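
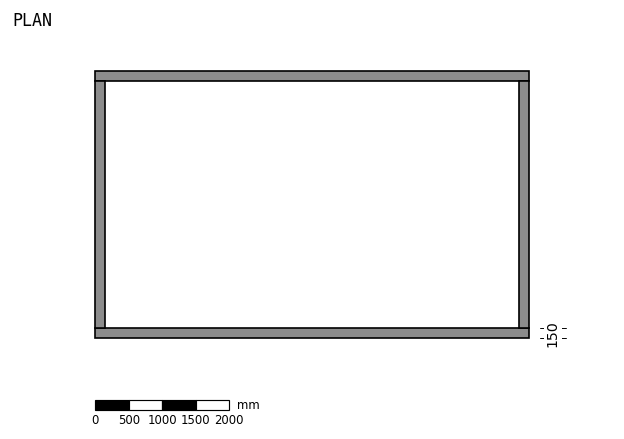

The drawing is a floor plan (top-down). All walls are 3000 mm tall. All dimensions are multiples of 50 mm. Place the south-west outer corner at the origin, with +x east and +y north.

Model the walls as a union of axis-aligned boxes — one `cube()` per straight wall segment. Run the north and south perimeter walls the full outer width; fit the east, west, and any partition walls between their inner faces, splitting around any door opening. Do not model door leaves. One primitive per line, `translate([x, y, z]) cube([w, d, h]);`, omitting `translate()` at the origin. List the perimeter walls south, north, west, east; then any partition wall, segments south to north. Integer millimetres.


cube([6500, 150, 3000]);
translate([0, 3850, 0]) cube([6500, 150, 3000]);
translate([0, 150, 0]) cube([150, 3700, 3000]);
translate([6350, 150, 0]) cube([150, 3700, 3000]);


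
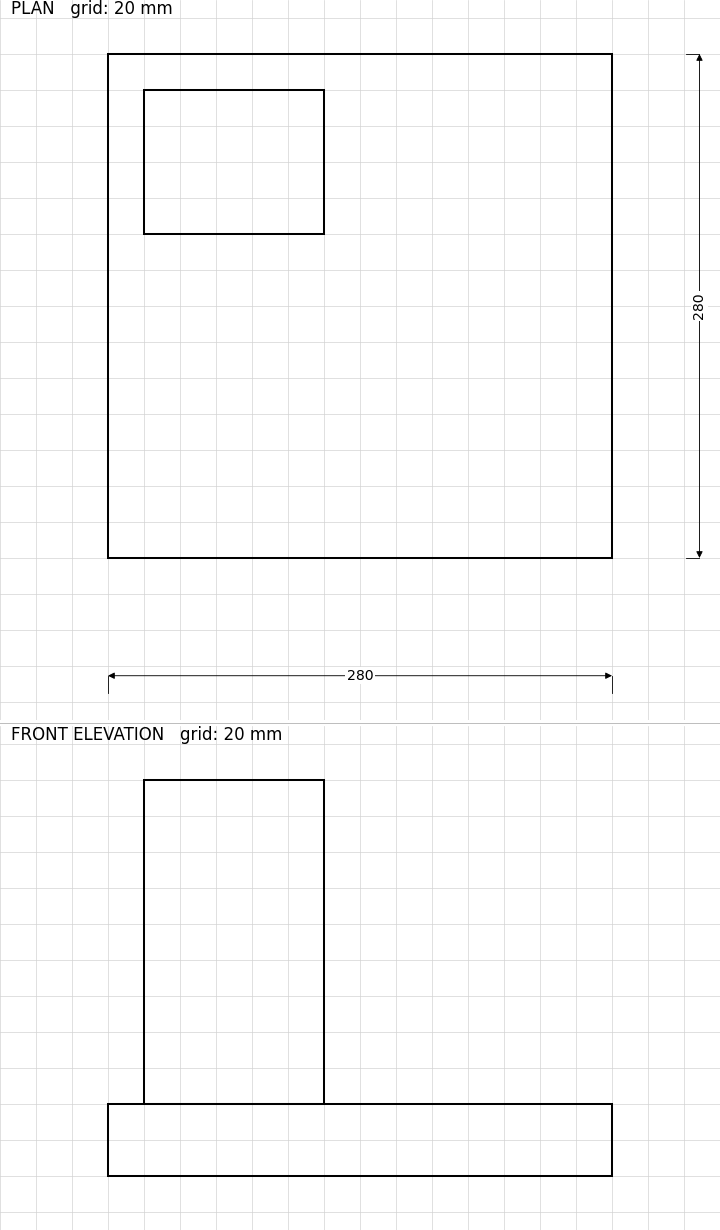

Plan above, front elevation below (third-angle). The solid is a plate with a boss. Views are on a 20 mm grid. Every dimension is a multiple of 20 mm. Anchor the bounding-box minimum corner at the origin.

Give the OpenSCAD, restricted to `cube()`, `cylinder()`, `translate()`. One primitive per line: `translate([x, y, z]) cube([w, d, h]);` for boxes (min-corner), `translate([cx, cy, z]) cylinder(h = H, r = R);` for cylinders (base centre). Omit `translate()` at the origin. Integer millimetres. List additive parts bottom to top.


cube([280, 280, 40]);
translate([20, 180, 40]) cube([100, 80, 180]);


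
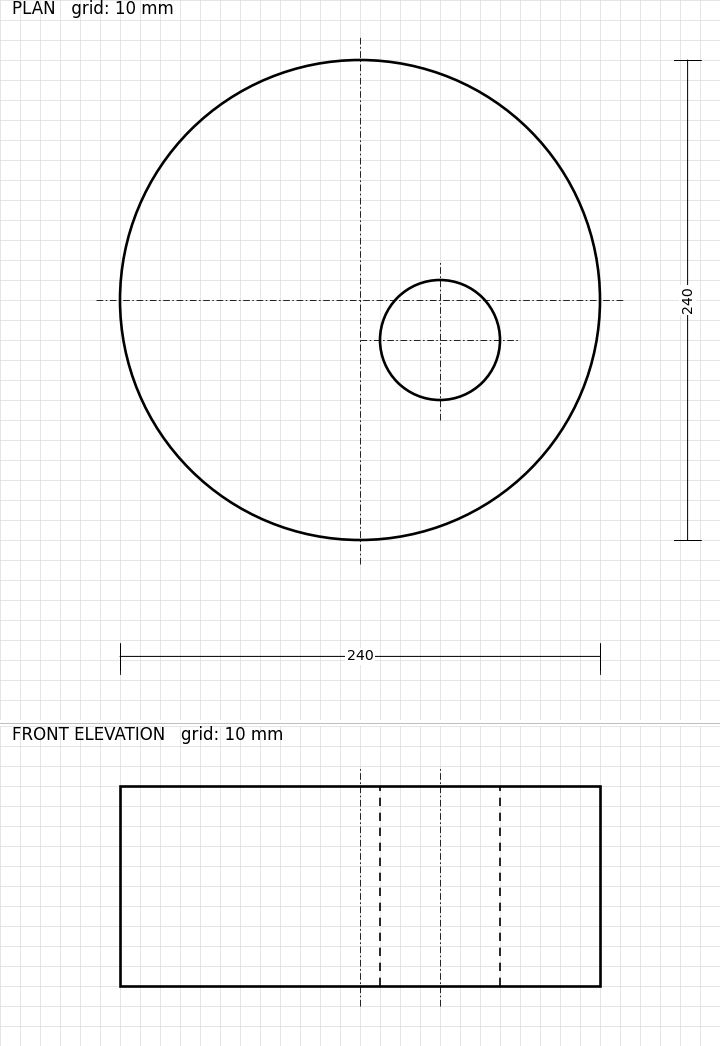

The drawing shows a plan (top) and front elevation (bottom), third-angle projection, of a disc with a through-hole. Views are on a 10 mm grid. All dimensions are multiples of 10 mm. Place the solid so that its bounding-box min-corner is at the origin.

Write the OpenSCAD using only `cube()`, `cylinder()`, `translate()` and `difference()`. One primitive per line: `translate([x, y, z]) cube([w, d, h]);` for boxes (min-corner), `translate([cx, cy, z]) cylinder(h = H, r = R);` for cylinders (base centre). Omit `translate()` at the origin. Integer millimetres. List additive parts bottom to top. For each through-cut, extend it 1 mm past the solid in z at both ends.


difference() {
  translate([120, 120, 0]) cylinder(h = 100, r = 120);
  translate([160, 100, -1]) cylinder(h = 102, r = 30);
}


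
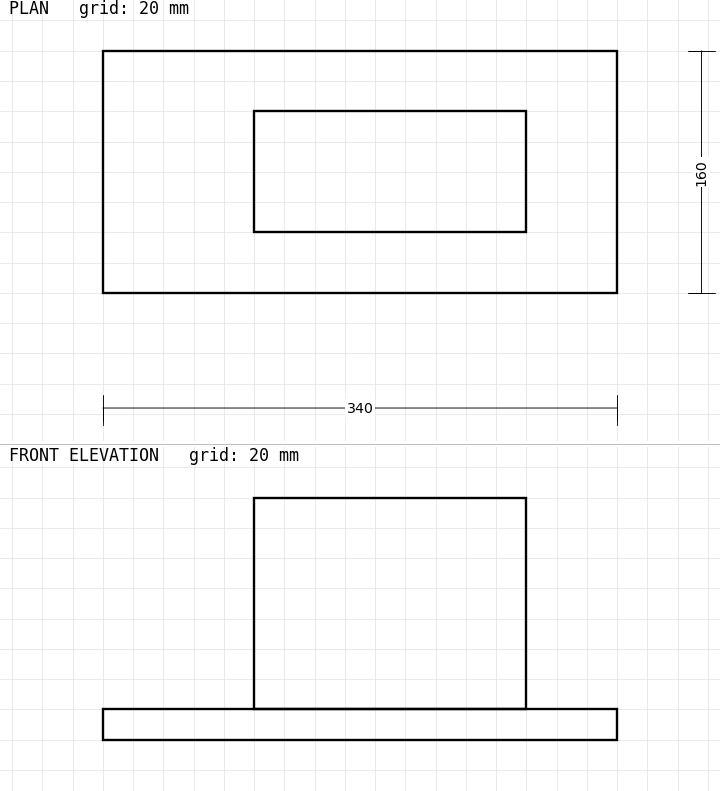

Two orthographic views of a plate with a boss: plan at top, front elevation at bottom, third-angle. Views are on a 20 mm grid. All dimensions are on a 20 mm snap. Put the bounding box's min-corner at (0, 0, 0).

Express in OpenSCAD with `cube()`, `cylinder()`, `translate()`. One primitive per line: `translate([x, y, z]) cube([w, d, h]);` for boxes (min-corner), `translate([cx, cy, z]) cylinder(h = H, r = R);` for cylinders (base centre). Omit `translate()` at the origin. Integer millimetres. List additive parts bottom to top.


cube([340, 160, 20]);
translate([100, 40, 20]) cube([180, 80, 140]);


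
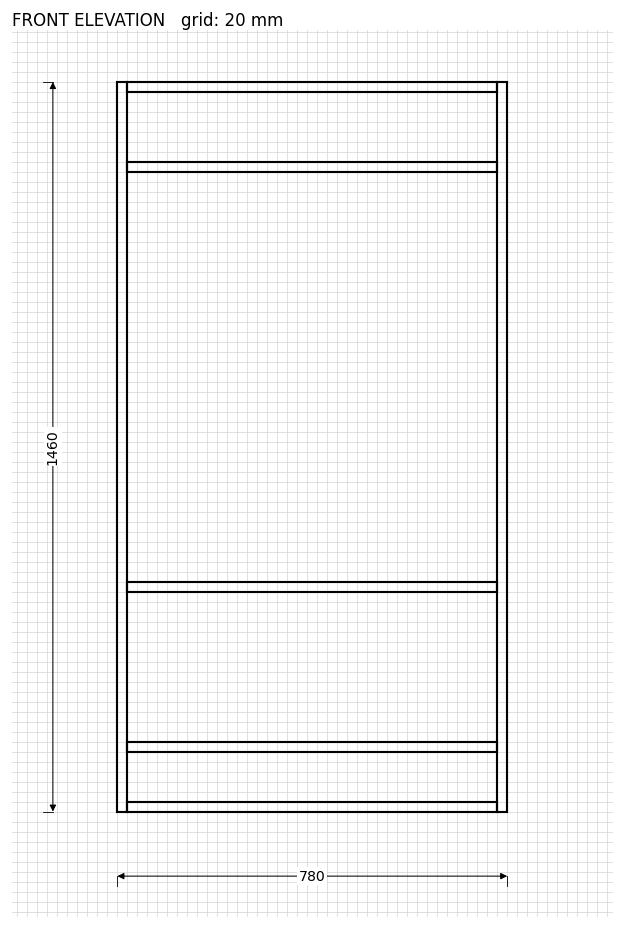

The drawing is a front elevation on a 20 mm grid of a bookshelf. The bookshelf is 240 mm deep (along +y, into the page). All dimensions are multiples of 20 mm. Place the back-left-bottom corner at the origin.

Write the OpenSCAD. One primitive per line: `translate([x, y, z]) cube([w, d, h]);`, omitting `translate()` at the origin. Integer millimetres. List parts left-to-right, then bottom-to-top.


cube([20, 240, 1460]);
translate([20, 0, 0]) cube([740, 240, 20]);
translate([20, 0, 120]) cube([740, 240, 20]);
translate([20, 0, 440]) cube([740, 240, 20]);
translate([20, 0, 1280]) cube([740, 240, 20]);
translate([20, 0, 1440]) cube([740, 240, 20]);
translate([760, 0, 0]) cube([20, 240, 1460]);


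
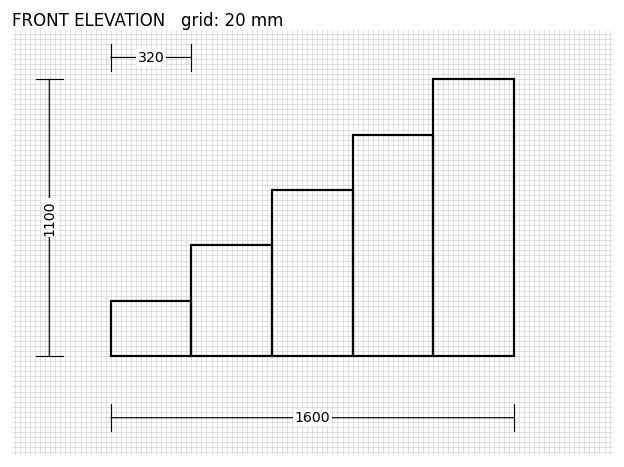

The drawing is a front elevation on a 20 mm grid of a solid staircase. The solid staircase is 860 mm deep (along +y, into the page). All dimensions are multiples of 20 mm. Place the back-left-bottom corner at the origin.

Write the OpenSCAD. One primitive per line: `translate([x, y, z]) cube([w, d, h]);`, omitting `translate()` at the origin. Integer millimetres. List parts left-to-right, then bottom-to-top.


cube([320, 860, 220]);
translate([320, 0, 0]) cube([320, 860, 440]);
translate([640, 0, 0]) cube([320, 860, 660]);
translate([960, 0, 0]) cube([320, 860, 880]);
translate([1280, 0, 0]) cube([320, 860, 1100]);


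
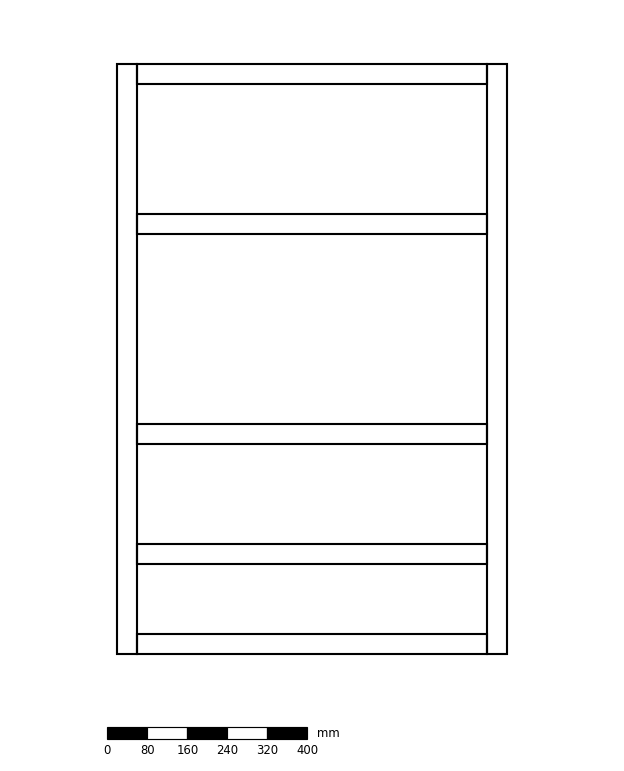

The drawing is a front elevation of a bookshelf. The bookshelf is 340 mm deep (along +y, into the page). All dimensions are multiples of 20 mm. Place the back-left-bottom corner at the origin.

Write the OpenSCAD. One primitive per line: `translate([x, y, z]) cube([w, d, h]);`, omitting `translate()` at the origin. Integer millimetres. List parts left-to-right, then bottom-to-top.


cube([40, 340, 1180]);
translate([40, 0, 0]) cube([700, 340, 40]);
translate([40, 0, 180]) cube([700, 340, 40]);
translate([40, 0, 420]) cube([700, 340, 40]);
translate([40, 0, 840]) cube([700, 340, 40]);
translate([40, 0, 1140]) cube([700, 340, 40]);
translate([740, 0, 0]) cube([40, 340, 1180]);


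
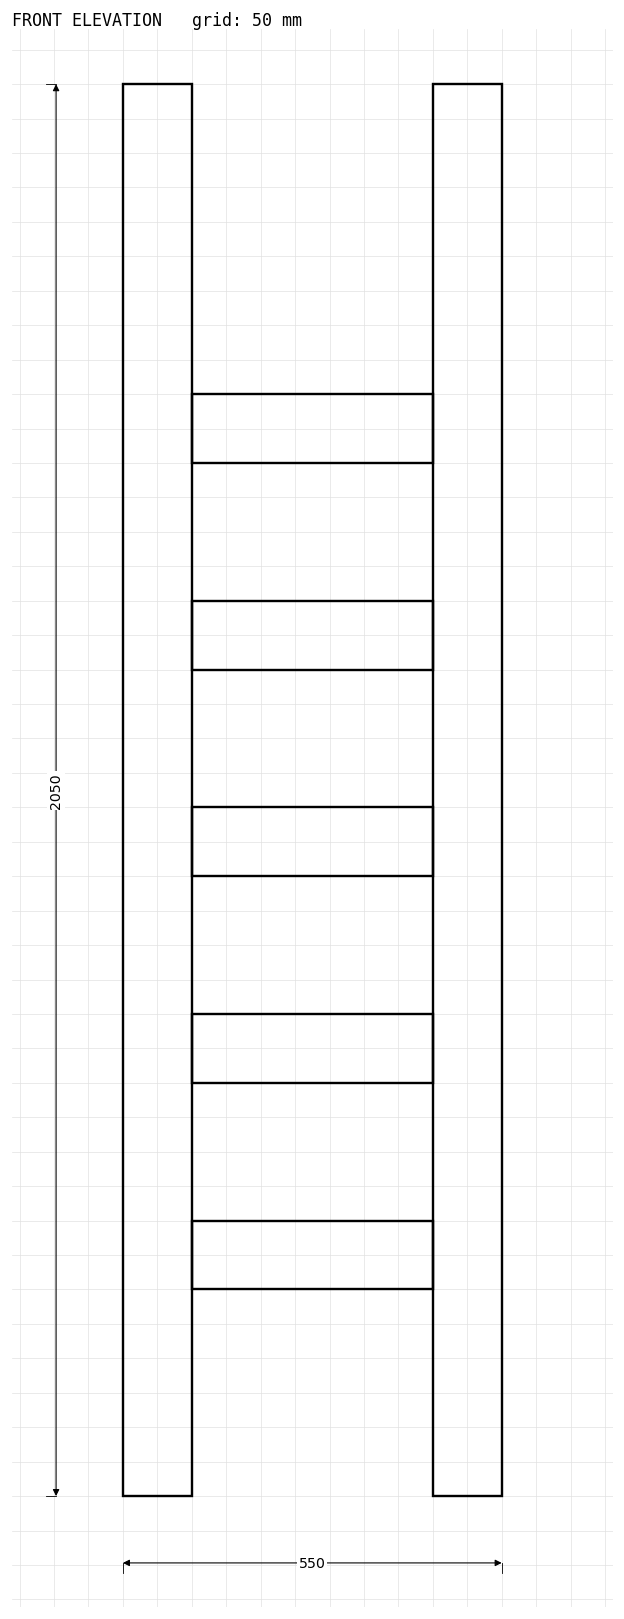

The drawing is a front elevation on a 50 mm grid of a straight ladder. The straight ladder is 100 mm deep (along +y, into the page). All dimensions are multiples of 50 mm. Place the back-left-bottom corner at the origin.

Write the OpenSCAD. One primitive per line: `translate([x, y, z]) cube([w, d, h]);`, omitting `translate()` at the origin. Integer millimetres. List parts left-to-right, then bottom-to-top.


cube([100, 100, 2050]);
translate([100, 0, 300]) cube([350, 100, 100]);
translate([100, 0, 600]) cube([350, 100, 100]);
translate([100, 0, 900]) cube([350, 100, 100]);
translate([100, 0, 1200]) cube([350, 100, 100]);
translate([100, 0, 1500]) cube([350, 100, 100]);
translate([450, 0, 0]) cube([100, 100, 2050]);


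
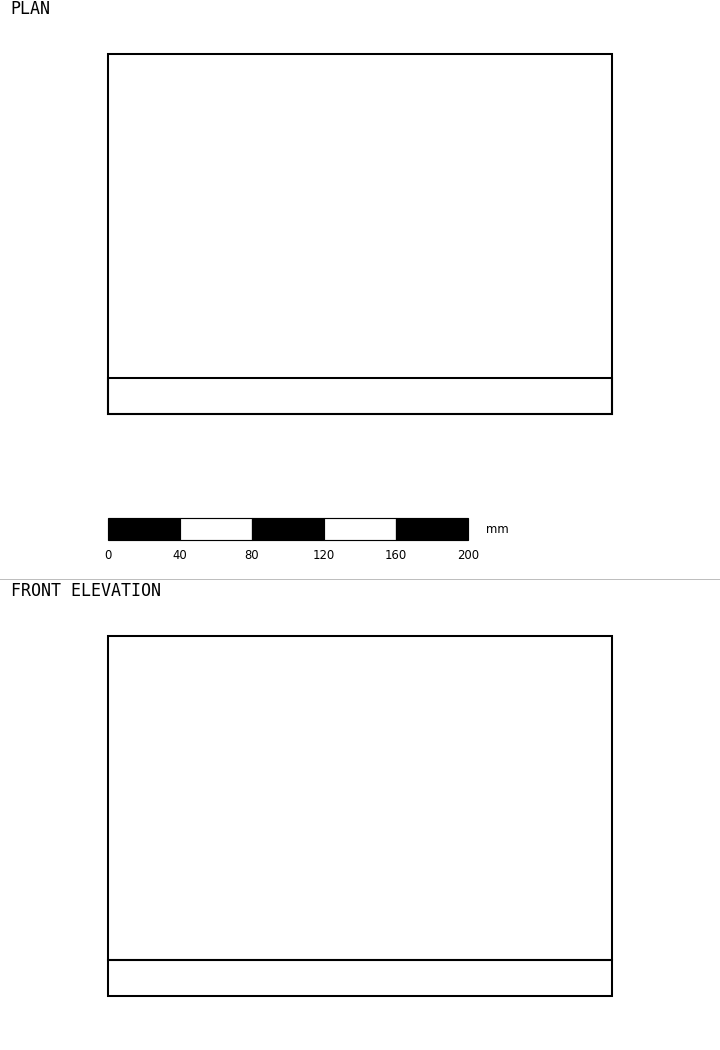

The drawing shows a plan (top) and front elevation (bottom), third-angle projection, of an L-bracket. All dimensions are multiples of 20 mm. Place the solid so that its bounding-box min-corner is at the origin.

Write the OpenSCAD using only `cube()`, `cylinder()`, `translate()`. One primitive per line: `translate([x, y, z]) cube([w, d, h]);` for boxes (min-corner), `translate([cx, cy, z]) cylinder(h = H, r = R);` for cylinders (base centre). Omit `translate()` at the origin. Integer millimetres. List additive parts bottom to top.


cube([280, 200, 20]);
translate([0, 0, 20]) cube([280, 20, 180]);


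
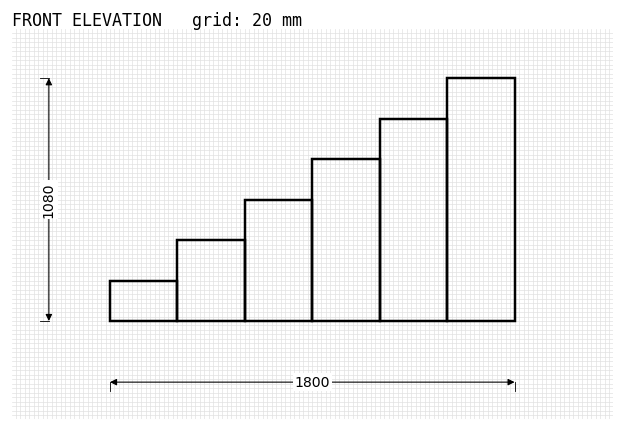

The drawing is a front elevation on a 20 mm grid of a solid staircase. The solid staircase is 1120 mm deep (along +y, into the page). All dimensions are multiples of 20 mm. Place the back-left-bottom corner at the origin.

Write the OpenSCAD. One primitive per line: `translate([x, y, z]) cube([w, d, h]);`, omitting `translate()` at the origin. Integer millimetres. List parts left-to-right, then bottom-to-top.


cube([300, 1120, 180]);
translate([300, 0, 0]) cube([300, 1120, 360]);
translate([600, 0, 0]) cube([300, 1120, 540]);
translate([900, 0, 0]) cube([300, 1120, 720]);
translate([1200, 0, 0]) cube([300, 1120, 900]);
translate([1500, 0, 0]) cube([300, 1120, 1080]);


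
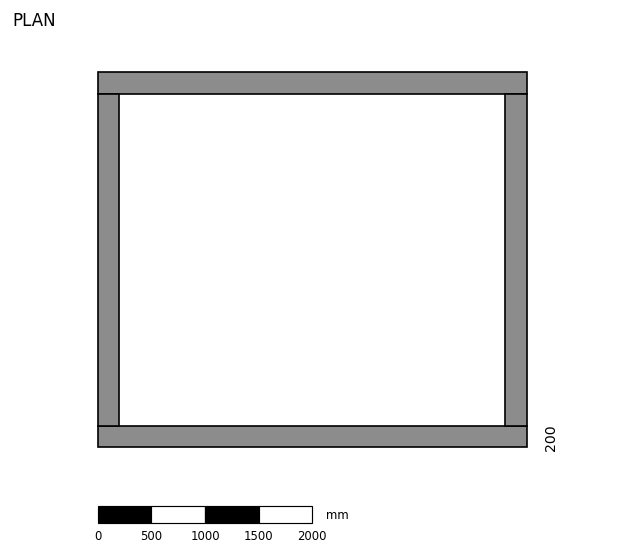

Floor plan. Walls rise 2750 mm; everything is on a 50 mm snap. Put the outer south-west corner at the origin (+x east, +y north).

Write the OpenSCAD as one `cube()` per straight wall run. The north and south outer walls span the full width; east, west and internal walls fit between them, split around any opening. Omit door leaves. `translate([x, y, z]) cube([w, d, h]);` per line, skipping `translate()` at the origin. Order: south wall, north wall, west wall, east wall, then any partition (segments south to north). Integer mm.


cube([4000, 200, 2750]);
translate([0, 3300, 0]) cube([4000, 200, 2750]);
translate([0, 200, 0]) cube([200, 3100, 2750]);
translate([3800, 200, 0]) cube([200, 3100, 2750]);


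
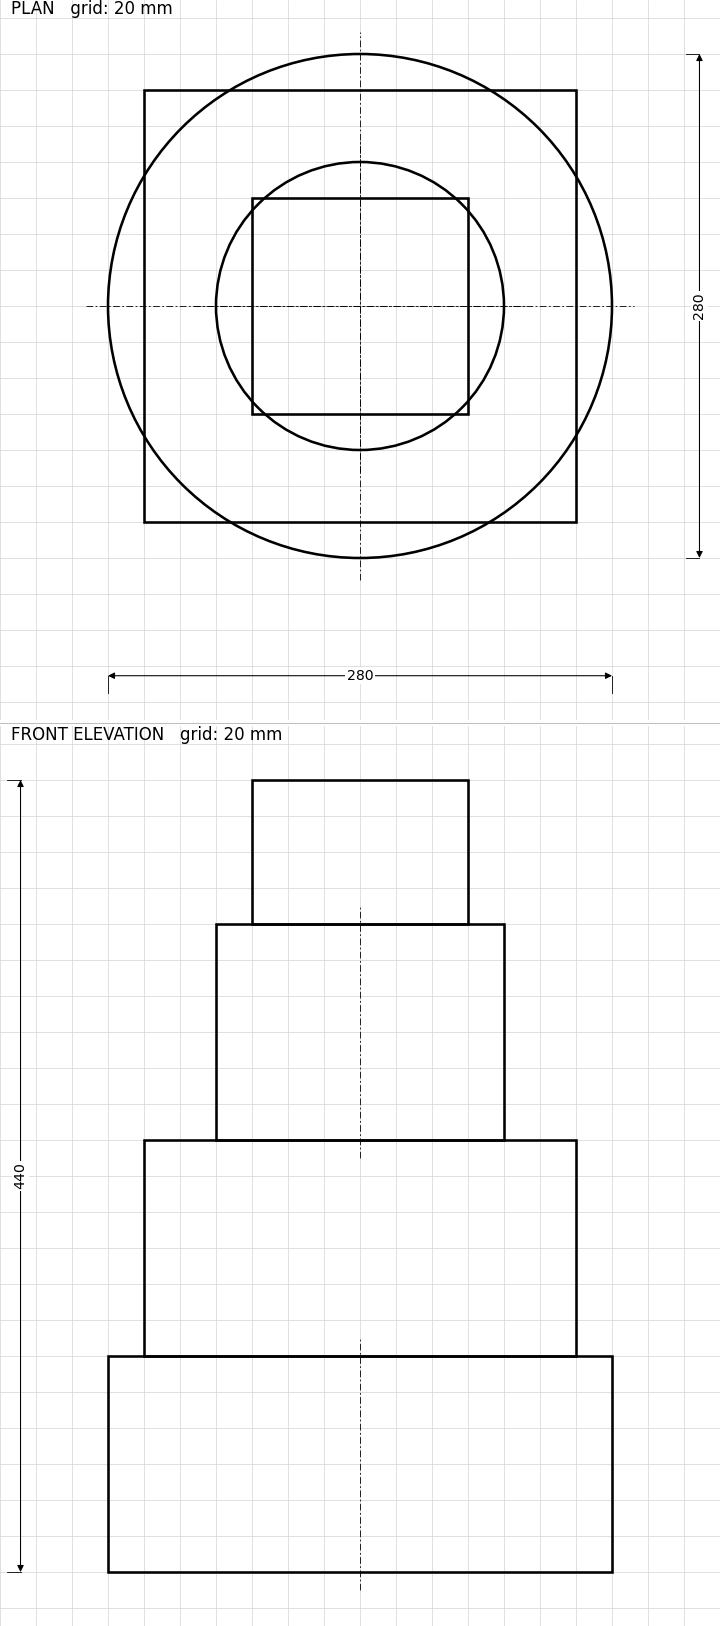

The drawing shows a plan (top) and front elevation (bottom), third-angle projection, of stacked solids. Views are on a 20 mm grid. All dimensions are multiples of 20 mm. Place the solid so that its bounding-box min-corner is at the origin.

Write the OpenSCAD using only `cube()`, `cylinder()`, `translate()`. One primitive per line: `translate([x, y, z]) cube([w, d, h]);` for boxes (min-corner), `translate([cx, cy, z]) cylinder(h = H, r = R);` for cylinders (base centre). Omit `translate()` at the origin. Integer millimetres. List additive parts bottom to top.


translate([140, 140, 0]) cylinder(h = 120, r = 140);
translate([20, 20, 120]) cube([240, 240, 120]);
translate([140, 140, 240]) cylinder(h = 120, r = 80);
translate([80, 80, 360]) cube([120, 120, 80]);


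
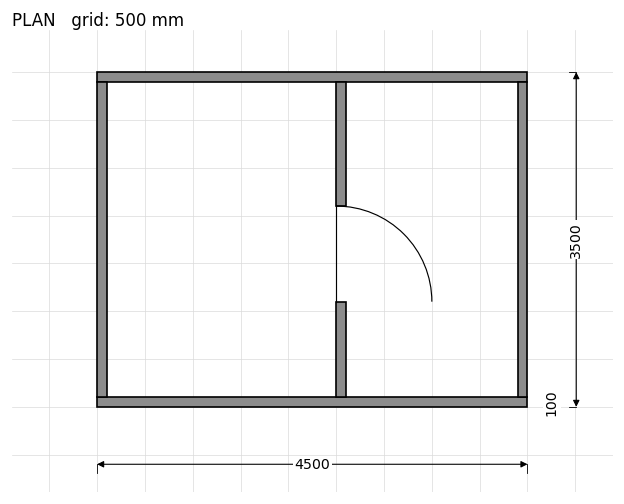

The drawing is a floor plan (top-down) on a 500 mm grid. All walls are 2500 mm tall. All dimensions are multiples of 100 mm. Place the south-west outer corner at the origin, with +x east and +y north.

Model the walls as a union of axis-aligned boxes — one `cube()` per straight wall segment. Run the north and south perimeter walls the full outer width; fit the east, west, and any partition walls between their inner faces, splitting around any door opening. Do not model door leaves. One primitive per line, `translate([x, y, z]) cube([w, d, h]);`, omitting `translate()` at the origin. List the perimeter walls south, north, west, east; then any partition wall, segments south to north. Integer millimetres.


cube([4500, 100, 2500]);
translate([0, 3400, 0]) cube([4500, 100, 2500]);
translate([0, 100, 0]) cube([100, 3300, 2500]);
translate([4400, 100, 0]) cube([100, 3300, 2500]);
translate([2500, 100, 0]) cube([100, 1000, 2500]);
translate([2500, 2100, 0]) cube([100, 1300, 2500]);


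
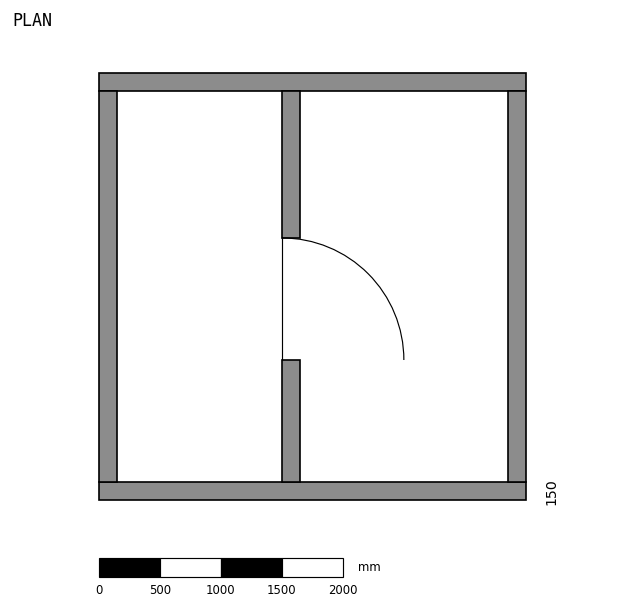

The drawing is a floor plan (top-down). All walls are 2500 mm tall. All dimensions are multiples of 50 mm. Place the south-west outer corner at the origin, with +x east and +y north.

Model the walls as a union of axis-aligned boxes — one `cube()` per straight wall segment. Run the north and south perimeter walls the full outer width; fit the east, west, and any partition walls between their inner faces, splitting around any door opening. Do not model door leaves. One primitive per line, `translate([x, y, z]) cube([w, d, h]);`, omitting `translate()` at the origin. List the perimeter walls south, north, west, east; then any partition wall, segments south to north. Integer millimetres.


cube([3500, 150, 2500]);
translate([0, 3350, 0]) cube([3500, 150, 2500]);
translate([0, 150, 0]) cube([150, 3200, 2500]);
translate([3350, 150, 0]) cube([150, 3200, 2500]);
translate([1500, 150, 0]) cube([150, 1000, 2500]);
translate([1500, 2150, 0]) cube([150, 1200, 2500]);


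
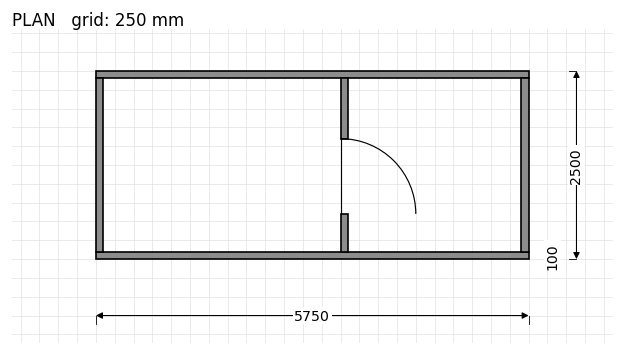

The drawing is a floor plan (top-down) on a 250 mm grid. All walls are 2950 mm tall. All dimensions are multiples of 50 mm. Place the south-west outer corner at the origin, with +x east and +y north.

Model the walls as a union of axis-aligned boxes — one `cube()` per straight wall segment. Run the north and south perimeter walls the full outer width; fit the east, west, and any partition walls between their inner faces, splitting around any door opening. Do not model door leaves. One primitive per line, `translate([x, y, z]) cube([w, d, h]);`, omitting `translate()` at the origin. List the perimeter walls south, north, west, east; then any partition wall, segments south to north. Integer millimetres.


cube([5750, 100, 2950]);
translate([0, 2400, 0]) cube([5750, 100, 2950]);
translate([0, 100, 0]) cube([100, 2300, 2950]);
translate([5650, 100, 0]) cube([100, 2300, 2950]);
translate([3250, 100, 0]) cube([100, 500, 2950]);
translate([3250, 1600, 0]) cube([100, 800, 2950]);


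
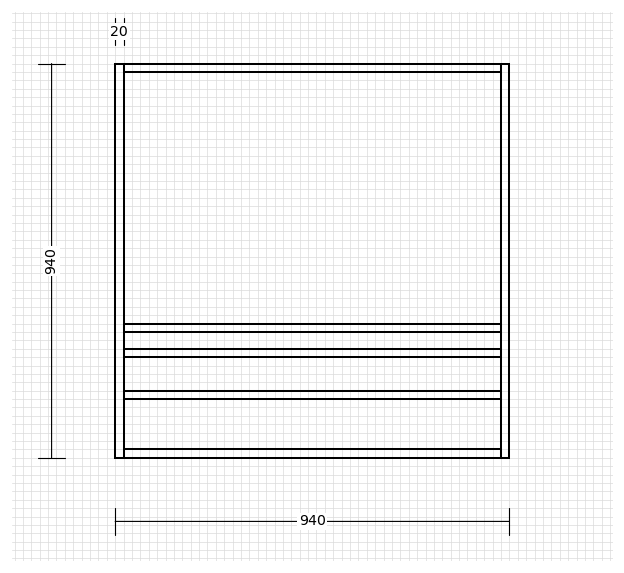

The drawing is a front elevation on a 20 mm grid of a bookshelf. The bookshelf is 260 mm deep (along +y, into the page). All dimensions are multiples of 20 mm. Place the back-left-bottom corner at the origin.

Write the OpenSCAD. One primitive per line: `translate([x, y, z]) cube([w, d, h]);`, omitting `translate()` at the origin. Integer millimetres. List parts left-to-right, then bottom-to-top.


cube([20, 260, 940]);
translate([20, 0, 0]) cube([900, 260, 20]);
translate([20, 0, 140]) cube([900, 260, 20]);
translate([20, 0, 240]) cube([900, 260, 20]);
translate([20, 0, 300]) cube([900, 260, 20]);
translate([20, 0, 920]) cube([900, 260, 20]);
translate([920, 0, 0]) cube([20, 260, 940]);


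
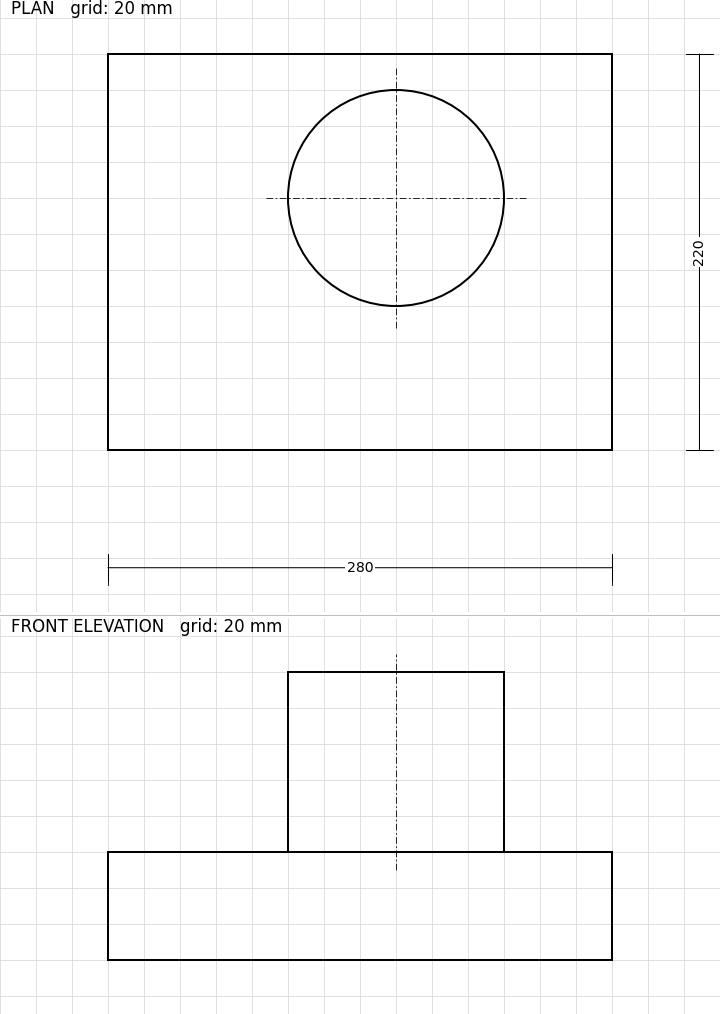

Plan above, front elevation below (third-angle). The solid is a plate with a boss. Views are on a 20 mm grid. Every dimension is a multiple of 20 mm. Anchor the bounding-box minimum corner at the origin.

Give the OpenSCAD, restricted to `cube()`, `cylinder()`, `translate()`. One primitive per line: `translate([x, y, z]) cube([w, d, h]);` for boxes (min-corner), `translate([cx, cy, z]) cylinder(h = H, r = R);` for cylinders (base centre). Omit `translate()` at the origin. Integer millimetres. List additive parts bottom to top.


cube([280, 220, 60]);
translate([160, 140, 60]) cylinder(h = 100, r = 60);


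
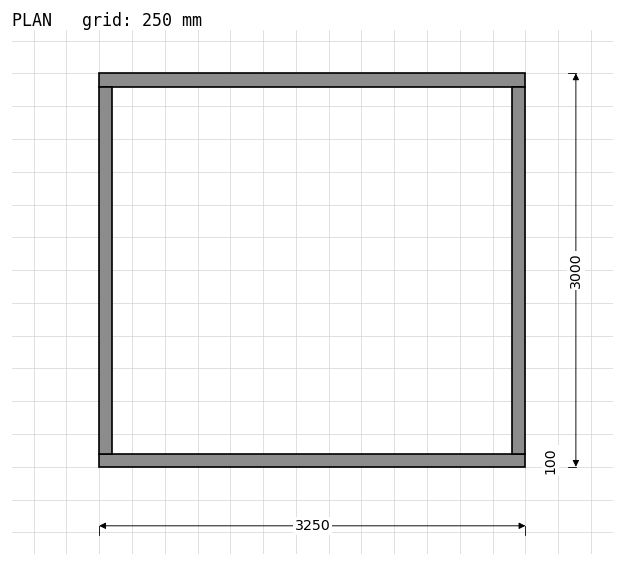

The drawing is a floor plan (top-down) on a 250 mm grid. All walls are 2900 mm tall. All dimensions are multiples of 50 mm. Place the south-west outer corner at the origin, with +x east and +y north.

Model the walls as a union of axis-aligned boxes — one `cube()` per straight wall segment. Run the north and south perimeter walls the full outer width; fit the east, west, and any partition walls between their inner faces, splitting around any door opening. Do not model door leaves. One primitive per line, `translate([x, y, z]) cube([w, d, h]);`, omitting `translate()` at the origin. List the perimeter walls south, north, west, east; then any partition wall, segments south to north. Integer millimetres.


cube([3250, 100, 2900]);
translate([0, 2900, 0]) cube([3250, 100, 2900]);
translate([0, 100, 0]) cube([100, 2800, 2900]);
translate([3150, 100, 0]) cube([100, 2800, 2900]);


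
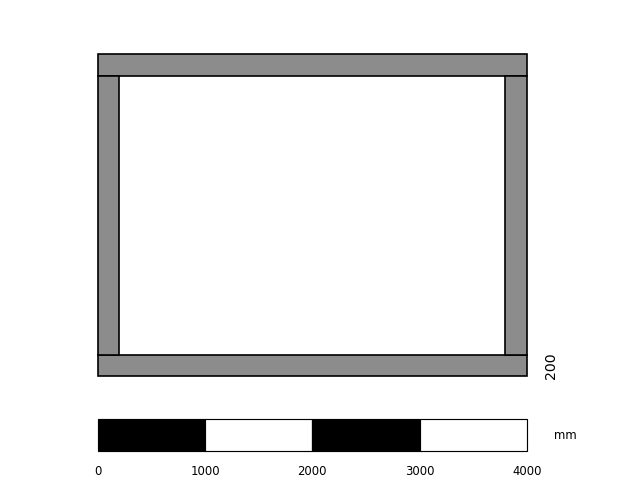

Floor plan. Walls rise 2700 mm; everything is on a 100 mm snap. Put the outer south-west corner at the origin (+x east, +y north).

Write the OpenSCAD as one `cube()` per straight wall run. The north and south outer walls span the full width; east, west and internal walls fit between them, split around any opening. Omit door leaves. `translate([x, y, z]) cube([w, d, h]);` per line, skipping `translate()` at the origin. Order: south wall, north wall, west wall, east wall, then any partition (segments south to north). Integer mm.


cube([4000, 200, 2700]);
translate([0, 2800, 0]) cube([4000, 200, 2700]);
translate([0, 200, 0]) cube([200, 2600, 2700]);
translate([3800, 200, 0]) cube([200, 2600, 2700]);


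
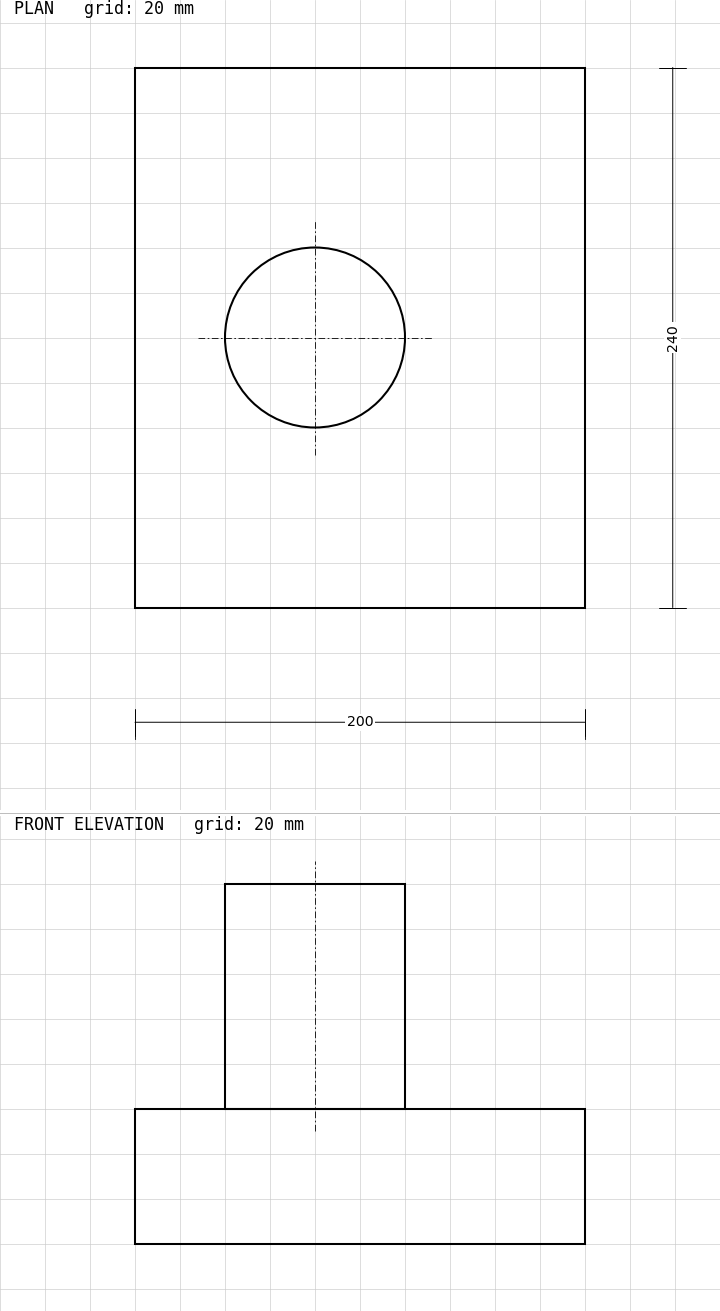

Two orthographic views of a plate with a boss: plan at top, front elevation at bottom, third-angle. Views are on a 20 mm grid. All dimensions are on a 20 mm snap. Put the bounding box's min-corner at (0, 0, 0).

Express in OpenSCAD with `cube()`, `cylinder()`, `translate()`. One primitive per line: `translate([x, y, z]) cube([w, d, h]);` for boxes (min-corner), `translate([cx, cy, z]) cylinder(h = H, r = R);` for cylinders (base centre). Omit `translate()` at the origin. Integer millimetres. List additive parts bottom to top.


cube([200, 240, 60]);
translate([80, 120, 60]) cylinder(h = 100, r = 40);


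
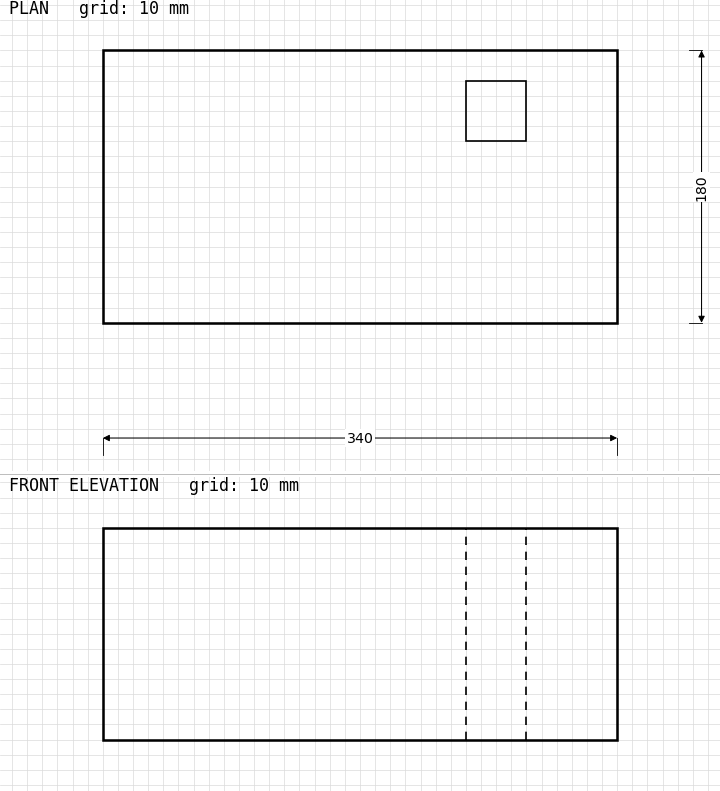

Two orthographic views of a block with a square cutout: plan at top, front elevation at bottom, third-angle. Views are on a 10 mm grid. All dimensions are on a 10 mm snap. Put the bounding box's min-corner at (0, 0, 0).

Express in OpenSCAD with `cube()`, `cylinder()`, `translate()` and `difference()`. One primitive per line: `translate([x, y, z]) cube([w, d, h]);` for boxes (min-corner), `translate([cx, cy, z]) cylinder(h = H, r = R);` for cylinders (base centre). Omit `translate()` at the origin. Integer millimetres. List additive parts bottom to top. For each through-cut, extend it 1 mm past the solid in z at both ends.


difference() {
  cube([340, 180, 140]);
  translate([240, 120, -1]) cube([40, 40, 142]);
}


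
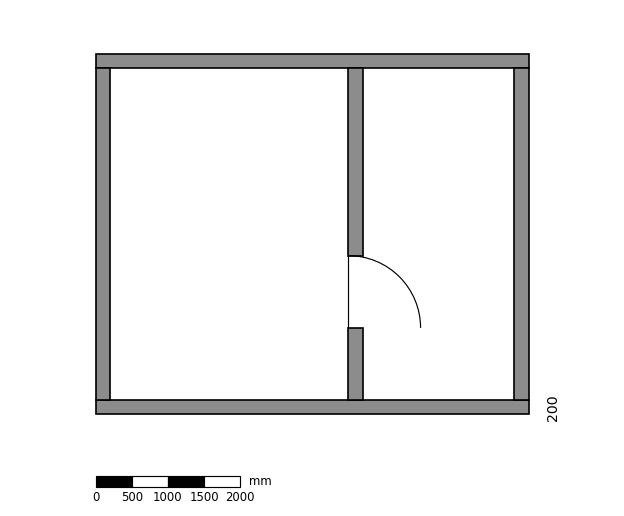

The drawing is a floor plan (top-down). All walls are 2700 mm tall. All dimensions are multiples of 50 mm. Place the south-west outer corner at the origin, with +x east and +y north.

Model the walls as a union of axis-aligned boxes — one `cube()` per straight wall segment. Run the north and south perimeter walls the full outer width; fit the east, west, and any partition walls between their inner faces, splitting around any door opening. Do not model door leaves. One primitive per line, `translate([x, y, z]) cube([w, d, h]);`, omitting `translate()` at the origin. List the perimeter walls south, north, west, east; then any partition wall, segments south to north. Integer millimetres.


cube([6000, 200, 2700]);
translate([0, 4800, 0]) cube([6000, 200, 2700]);
translate([0, 200, 0]) cube([200, 4600, 2700]);
translate([5800, 200, 0]) cube([200, 4600, 2700]);
translate([3500, 200, 0]) cube([200, 1000, 2700]);
translate([3500, 2200, 0]) cube([200, 2600, 2700]);


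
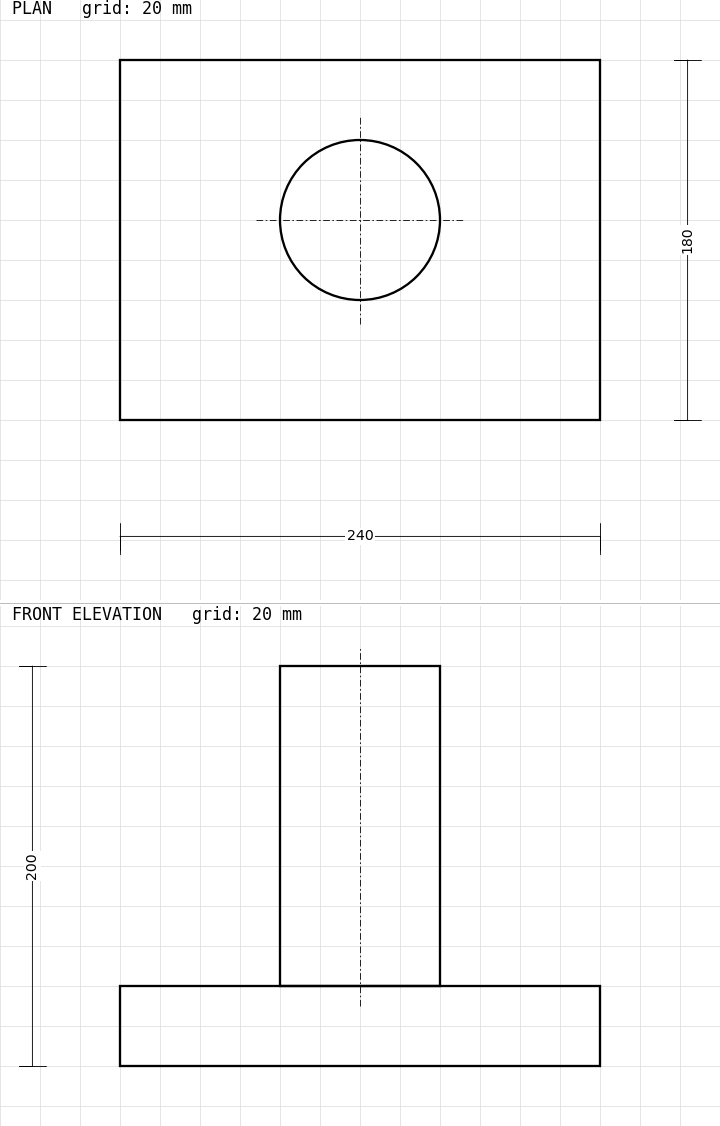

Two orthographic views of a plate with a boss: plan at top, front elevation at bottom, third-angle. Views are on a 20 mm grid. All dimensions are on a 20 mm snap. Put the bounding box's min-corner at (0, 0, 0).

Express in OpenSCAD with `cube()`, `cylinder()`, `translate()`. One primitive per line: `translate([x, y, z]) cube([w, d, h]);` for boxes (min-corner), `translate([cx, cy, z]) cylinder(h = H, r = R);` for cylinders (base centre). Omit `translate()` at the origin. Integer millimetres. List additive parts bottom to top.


cube([240, 180, 40]);
translate([120, 100, 40]) cylinder(h = 160, r = 40);


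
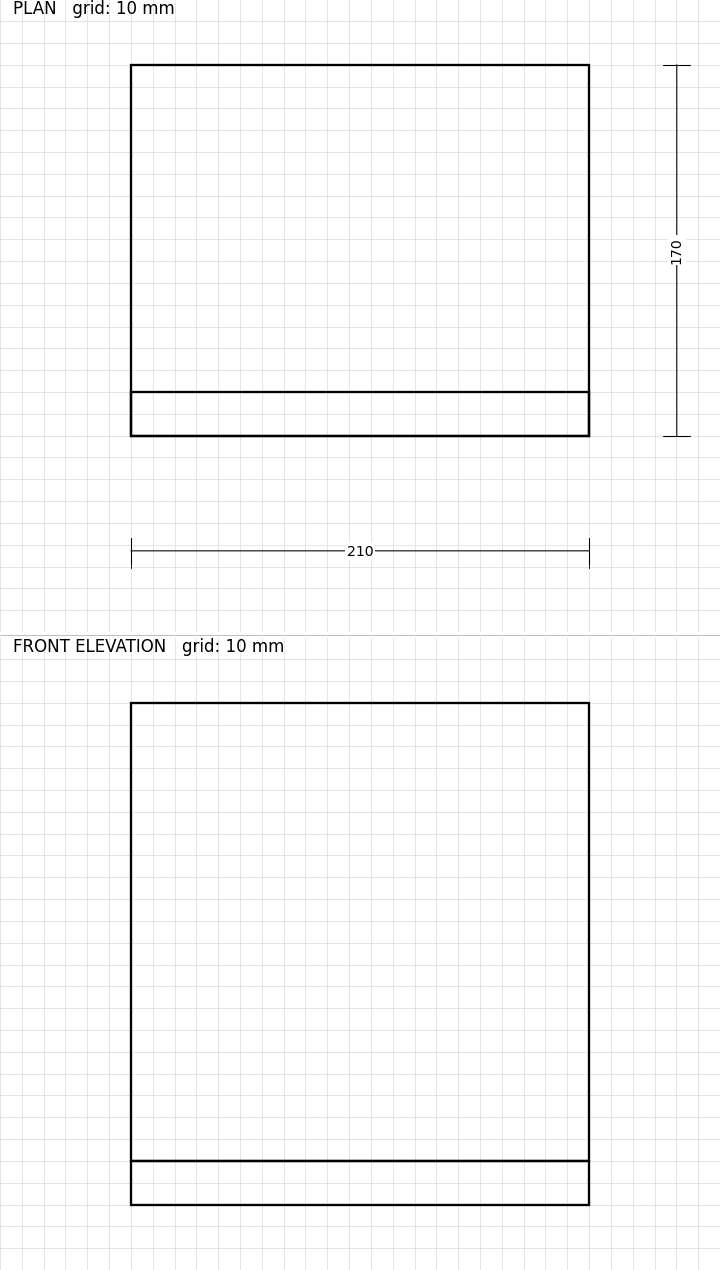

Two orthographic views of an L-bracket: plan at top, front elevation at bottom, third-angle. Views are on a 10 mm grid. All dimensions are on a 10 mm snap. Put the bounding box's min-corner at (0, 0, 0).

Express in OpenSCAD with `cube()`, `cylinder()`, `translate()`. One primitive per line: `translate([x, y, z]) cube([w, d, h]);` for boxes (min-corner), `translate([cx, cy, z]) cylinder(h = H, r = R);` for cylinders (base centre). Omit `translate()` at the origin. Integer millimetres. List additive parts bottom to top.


cube([210, 170, 20]);
translate([0, 0, 20]) cube([210, 20, 210]);


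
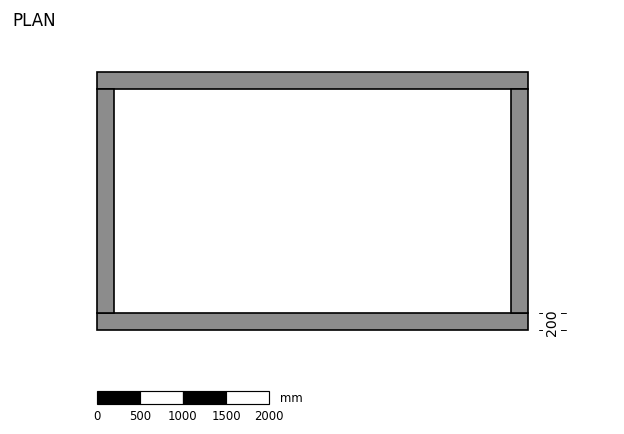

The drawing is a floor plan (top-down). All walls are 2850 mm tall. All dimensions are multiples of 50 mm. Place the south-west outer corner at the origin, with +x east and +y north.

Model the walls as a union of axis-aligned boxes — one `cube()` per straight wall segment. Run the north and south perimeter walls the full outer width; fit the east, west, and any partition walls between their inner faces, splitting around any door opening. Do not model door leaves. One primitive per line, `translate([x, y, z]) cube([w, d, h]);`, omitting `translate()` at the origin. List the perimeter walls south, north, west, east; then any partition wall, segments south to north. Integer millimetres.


cube([5000, 200, 2850]);
translate([0, 2800, 0]) cube([5000, 200, 2850]);
translate([0, 200, 0]) cube([200, 2600, 2850]);
translate([4800, 200, 0]) cube([200, 2600, 2850]);


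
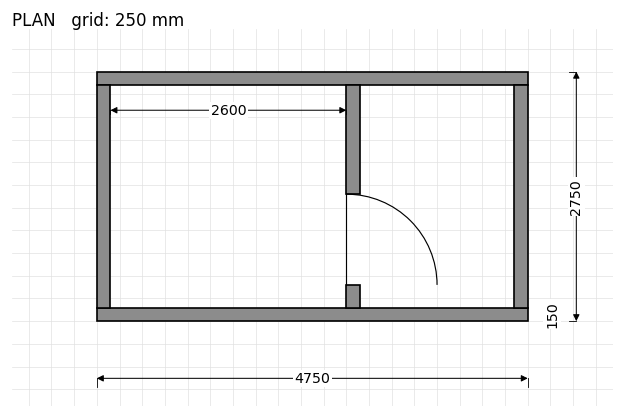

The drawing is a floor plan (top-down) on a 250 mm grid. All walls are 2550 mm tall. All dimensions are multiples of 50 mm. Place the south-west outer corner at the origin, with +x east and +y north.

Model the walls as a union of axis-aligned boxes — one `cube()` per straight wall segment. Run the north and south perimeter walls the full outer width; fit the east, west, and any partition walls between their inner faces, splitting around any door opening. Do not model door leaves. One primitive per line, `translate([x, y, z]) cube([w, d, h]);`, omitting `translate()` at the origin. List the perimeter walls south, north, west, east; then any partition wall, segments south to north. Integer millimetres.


cube([4750, 150, 2550]);
translate([0, 2600, 0]) cube([4750, 150, 2550]);
translate([0, 150, 0]) cube([150, 2450, 2550]);
translate([4600, 150, 0]) cube([150, 2450, 2550]);
translate([2750, 150, 0]) cube([150, 250, 2550]);
translate([2750, 1400, 0]) cube([150, 1200, 2550]);


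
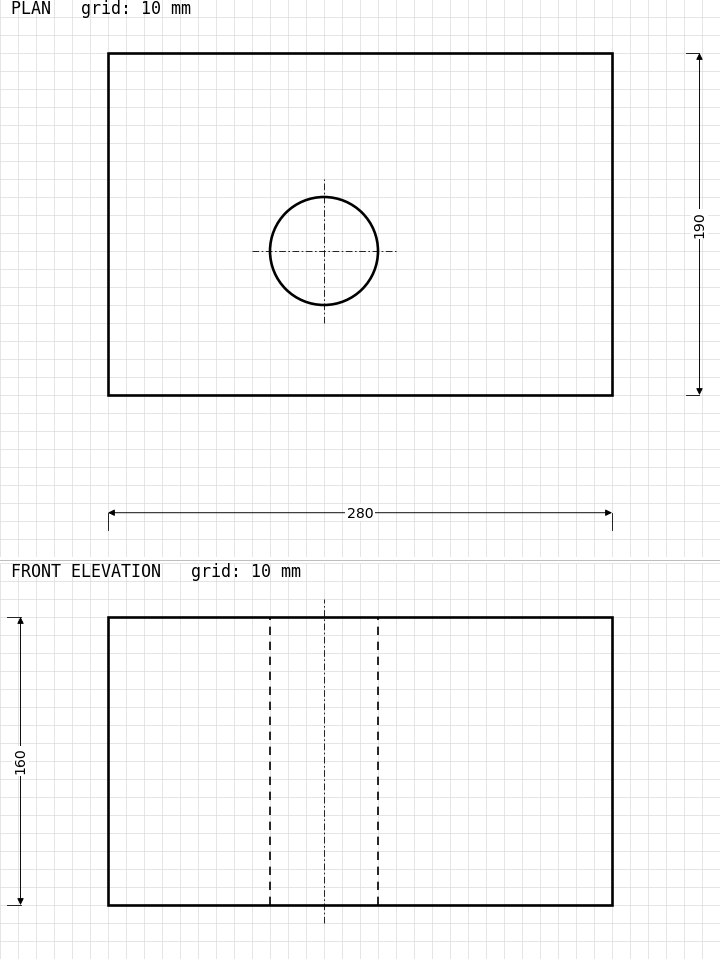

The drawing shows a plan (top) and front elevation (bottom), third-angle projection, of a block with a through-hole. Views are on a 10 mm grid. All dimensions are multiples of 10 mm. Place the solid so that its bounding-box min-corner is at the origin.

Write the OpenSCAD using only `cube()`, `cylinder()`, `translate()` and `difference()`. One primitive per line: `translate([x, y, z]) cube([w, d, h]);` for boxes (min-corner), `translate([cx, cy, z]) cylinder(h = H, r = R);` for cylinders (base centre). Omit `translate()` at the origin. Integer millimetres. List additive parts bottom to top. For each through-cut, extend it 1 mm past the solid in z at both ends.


difference() {
  cube([280, 190, 160]);
  translate([120, 80, -1]) cylinder(h = 162, r = 30);
}


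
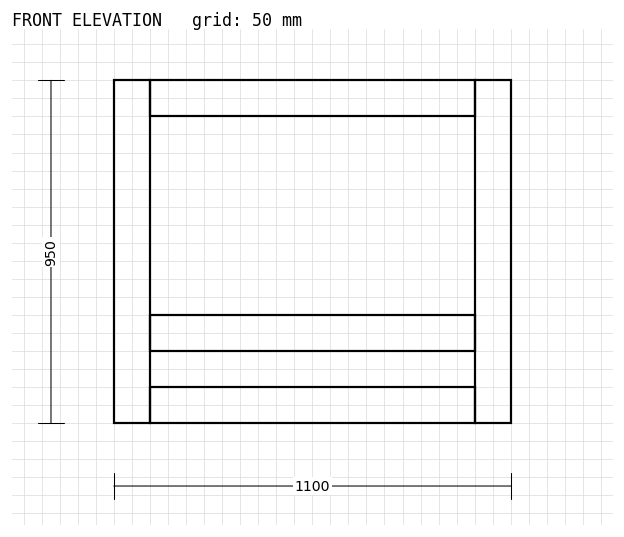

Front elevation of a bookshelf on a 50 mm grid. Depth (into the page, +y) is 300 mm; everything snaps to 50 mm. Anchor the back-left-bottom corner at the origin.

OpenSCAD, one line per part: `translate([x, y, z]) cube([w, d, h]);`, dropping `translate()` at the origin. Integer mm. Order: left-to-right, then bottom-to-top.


cube([100, 300, 950]);
translate([100, 0, 0]) cube([900, 300, 100]);
translate([100, 0, 200]) cube([900, 300, 100]);
translate([100, 0, 850]) cube([900, 300, 100]);
translate([1000, 0, 0]) cube([100, 300, 950]);


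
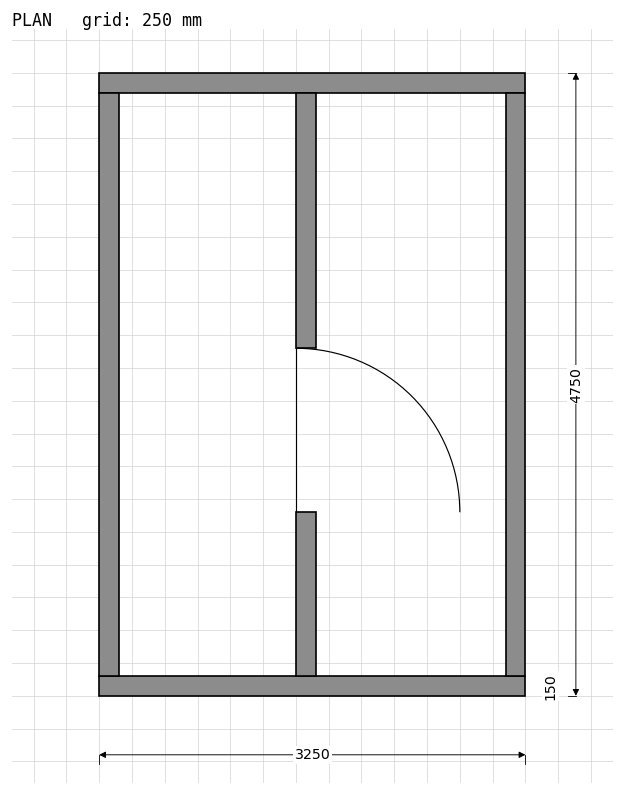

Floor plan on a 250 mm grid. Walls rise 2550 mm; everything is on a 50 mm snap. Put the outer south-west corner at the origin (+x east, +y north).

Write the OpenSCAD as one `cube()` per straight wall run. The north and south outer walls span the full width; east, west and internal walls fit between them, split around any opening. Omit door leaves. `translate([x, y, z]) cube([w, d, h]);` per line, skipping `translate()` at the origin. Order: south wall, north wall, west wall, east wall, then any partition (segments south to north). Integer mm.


cube([3250, 150, 2550]);
translate([0, 4600, 0]) cube([3250, 150, 2550]);
translate([0, 150, 0]) cube([150, 4450, 2550]);
translate([3100, 150, 0]) cube([150, 4450, 2550]);
translate([1500, 150, 0]) cube([150, 1250, 2550]);
translate([1500, 2650, 0]) cube([150, 1950, 2550]);


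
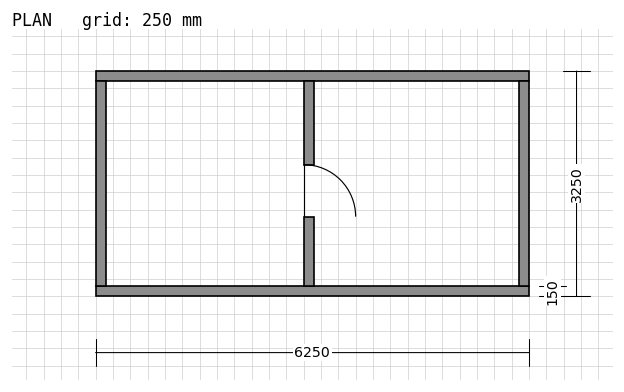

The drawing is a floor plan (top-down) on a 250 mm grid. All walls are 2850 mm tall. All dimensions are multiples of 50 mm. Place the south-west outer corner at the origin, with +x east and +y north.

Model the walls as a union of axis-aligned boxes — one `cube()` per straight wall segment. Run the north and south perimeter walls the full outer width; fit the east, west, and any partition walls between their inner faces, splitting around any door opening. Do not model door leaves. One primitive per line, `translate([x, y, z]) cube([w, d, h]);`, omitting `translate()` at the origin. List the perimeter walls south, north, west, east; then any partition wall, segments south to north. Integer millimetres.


cube([6250, 150, 2850]);
translate([0, 3100, 0]) cube([6250, 150, 2850]);
translate([0, 150, 0]) cube([150, 2950, 2850]);
translate([6100, 150, 0]) cube([150, 2950, 2850]);
translate([3000, 150, 0]) cube([150, 1000, 2850]);
translate([3000, 1900, 0]) cube([150, 1200, 2850]);


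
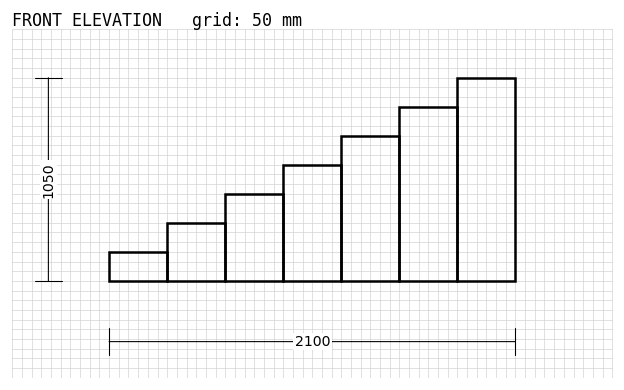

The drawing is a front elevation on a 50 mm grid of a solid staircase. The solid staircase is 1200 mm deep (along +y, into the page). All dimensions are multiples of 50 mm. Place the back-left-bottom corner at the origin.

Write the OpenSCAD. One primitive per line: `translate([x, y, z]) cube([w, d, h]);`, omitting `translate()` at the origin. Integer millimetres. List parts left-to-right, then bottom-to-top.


cube([300, 1200, 150]);
translate([300, 0, 0]) cube([300, 1200, 300]);
translate([600, 0, 0]) cube([300, 1200, 450]);
translate([900, 0, 0]) cube([300, 1200, 600]);
translate([1200, 0, 0]) cube([300, 1200, 750]);
translate([1500, 0, 0]) cube([300, 1200, 900]);
translate([1800, 0, 0]) cube([300, 1200, 1050]);


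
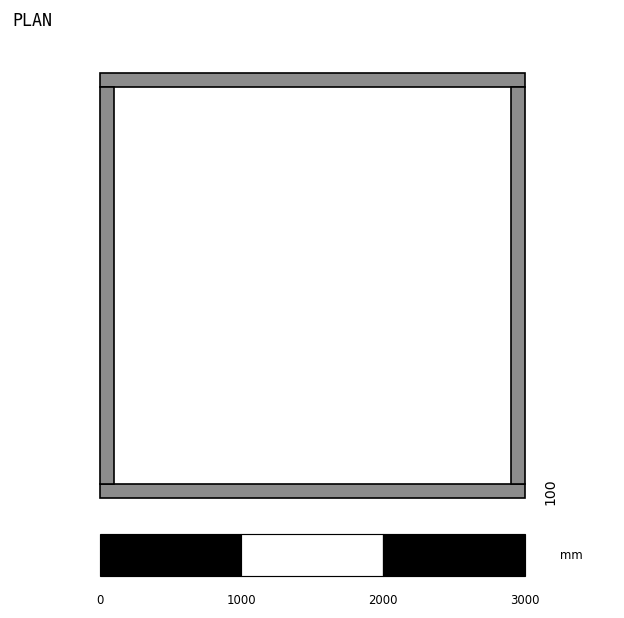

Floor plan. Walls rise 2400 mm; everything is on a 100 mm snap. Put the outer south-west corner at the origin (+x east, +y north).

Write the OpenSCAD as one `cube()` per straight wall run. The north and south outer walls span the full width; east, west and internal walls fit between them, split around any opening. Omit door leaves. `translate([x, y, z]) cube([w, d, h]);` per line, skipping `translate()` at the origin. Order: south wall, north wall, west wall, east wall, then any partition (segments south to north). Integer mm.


cube([3000, 100, 2400]);
translate([0, 2900, 0]) cube([3000, 100, 2400]);
translate([0, 100, 0]) cube([100, 2800, 2400]);
translate([2900, 100, 0]) cube([100, 2800, 2400]);


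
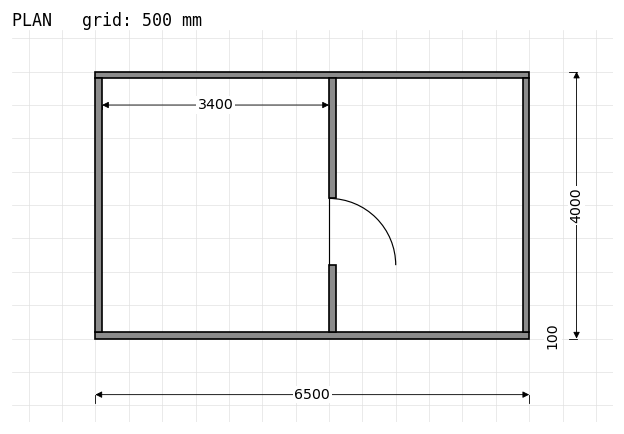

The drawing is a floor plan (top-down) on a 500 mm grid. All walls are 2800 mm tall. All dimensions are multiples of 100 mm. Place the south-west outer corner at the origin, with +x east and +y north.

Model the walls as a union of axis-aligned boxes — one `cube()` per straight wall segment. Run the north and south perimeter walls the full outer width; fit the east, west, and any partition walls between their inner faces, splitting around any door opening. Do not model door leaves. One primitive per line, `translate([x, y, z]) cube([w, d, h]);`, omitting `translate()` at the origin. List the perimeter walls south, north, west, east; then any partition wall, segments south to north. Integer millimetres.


cube([6500, 100, 2800]);
translate([0, 3900, 0]) cube([6500, 100, 2800]);
translate([0, 100, 0]) cube([100, 3800, 2800]);
translate([6400, 100, 0]) cube([100, 3800, 2800]);
translate([3500, 100, 0]) cube([100, 1000, 2800]);
translate([3500, 2100, 0]) cube([100, 1800, 2800]);


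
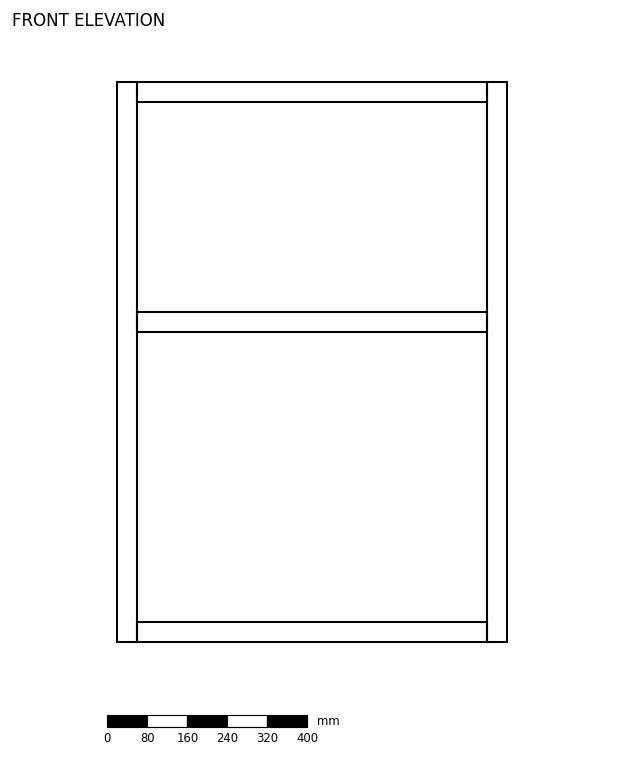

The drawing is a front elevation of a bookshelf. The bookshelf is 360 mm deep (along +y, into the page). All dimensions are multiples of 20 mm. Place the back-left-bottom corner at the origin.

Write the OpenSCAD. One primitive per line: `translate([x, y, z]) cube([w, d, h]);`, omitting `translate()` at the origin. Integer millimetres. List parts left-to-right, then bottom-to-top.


cube([40, 360, 1120]);
translate([40, 0, 0]) cube([700, 360, 40]);
translate([40, 0, 620]) cube([700, 360, 40]);
translate([40, 0, 1080]) cube([700, 360, 40]);
translate([740, 0, 0]) cube([40, 360, 1120]);


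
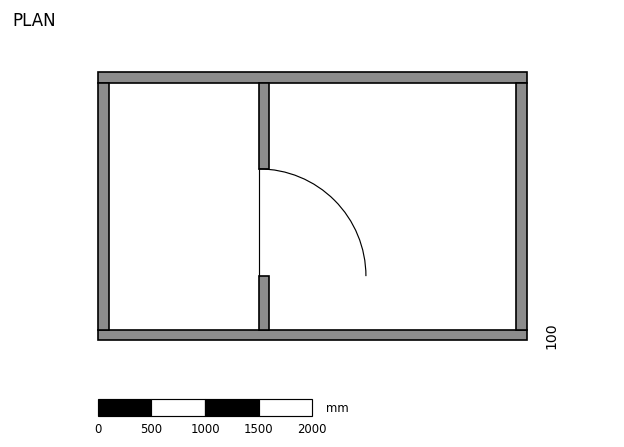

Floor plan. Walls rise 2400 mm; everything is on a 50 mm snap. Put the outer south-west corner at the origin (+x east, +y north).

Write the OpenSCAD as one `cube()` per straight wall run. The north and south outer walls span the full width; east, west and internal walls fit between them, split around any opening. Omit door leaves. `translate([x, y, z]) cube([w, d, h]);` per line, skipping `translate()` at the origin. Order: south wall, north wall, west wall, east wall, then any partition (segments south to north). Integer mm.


cube([4000, 100, 2400]);
translate([0, 2400, 0]) cube([4000, 100, 2400]);
translate([0, 100, 0]) cube([100, 2300, 2400]);
translate([3900, 100, 0]) cube([100, 2300, 2400]);
translate([1500, 100, 0]) cube([100, 500, 2400]);
translate([1500, 1600, 0]) cube([100, 800, 2400]);


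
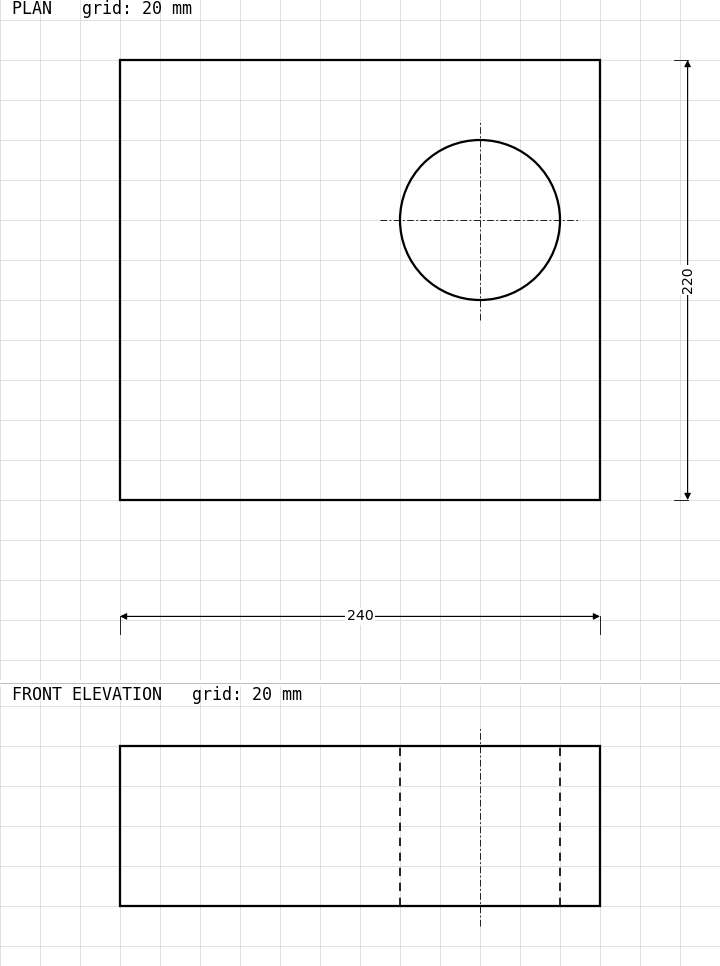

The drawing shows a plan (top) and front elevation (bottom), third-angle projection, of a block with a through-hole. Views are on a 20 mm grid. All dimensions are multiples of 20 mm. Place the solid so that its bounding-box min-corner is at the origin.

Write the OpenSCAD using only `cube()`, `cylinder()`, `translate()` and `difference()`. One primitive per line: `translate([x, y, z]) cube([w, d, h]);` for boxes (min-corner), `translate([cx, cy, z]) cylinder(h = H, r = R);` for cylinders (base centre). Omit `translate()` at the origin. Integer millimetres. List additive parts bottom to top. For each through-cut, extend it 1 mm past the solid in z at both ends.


difference() {
  cube([240, 220, 80]);
  translate([180, 140, -1]) cylinder(h = 82, r = 40);
}


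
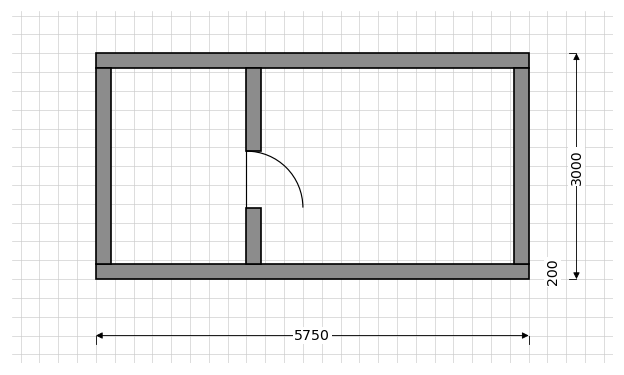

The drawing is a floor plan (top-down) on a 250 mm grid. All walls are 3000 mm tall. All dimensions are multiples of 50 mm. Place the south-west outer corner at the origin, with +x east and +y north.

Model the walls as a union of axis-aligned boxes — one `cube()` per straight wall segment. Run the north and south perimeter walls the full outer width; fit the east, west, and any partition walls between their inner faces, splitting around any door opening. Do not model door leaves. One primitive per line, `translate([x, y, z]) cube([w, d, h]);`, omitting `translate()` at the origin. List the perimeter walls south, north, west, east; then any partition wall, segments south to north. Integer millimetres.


cube([5750, 200, 3000]);
translate([0, 2800, 0]) cube([5750, 200, 3000]);
translate([0, 200, 0]) cube([200, 2600, 3000]);
translate([5550, 200, 0]) cube([200, 2600, 3000]);
translate([2000, 200, 0]) cube([200, 750, 3000]);
translate([2000, 1700, 0]) cube([200, 1100, 3000]);


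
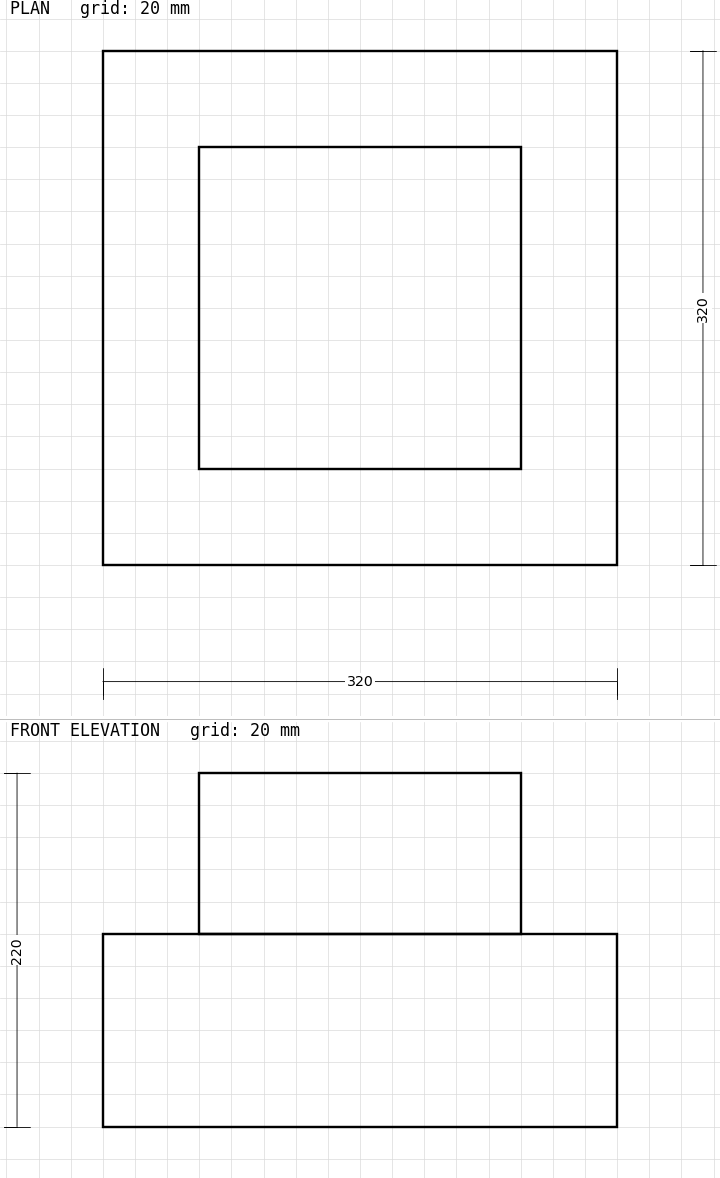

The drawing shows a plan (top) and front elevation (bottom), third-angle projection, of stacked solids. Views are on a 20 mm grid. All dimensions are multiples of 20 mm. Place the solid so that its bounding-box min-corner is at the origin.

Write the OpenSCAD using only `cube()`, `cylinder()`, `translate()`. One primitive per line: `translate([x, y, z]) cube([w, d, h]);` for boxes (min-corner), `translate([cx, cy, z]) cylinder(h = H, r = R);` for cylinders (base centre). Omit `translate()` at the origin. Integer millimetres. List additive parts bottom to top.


cube([320, 320, 120]);
translate([60, 60, 120]) cube([200, 200, 100]);


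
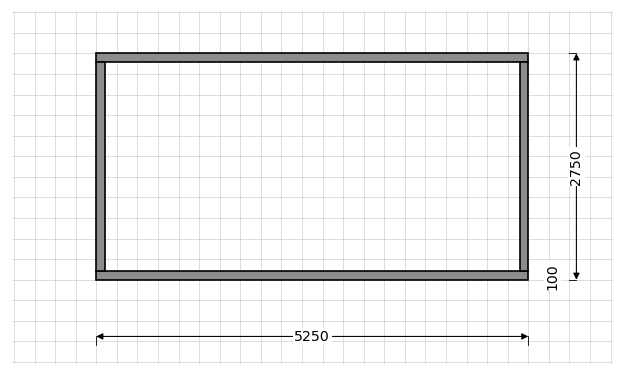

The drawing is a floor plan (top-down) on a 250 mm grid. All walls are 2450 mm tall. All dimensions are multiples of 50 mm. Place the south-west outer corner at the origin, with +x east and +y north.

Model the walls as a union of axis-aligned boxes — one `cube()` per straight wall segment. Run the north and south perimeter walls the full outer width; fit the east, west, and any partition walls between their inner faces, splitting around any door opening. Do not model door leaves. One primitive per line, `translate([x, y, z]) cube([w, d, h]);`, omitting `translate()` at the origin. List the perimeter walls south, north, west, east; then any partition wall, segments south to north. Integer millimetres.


cube([5250, 100, 2450]);
translate([0, 2650, 0]) cube([5250, 100, 2450]);
translate([0, 100, 0]) cube([100, 2550, 2450]);
translate([5150, 100, 0]) cube([100, 2550, 2450]);


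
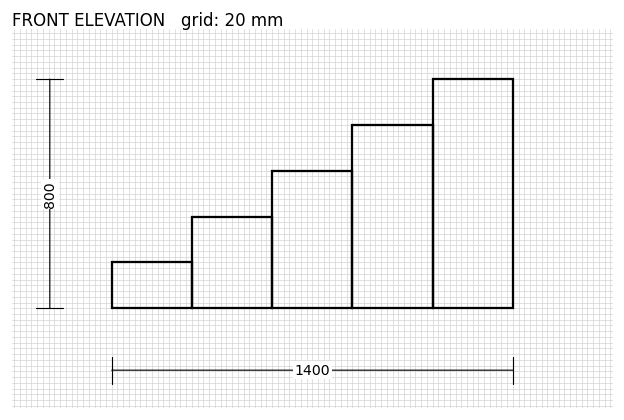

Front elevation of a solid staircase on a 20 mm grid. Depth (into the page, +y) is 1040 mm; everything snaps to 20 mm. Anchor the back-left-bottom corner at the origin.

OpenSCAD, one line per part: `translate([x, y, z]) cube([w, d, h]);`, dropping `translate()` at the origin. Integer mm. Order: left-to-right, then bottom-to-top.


cube([280, 1040, 160]);
translate([280, 0, 0]) cube([280, 1040, 320]);
translate([560, 0, 0]) cube([280, 1040, 480]);
translate([840, 0, 0]) cube([280, 1040, 640]);
translate([1120, 0, 0]) cube([280, 1040, 800]);


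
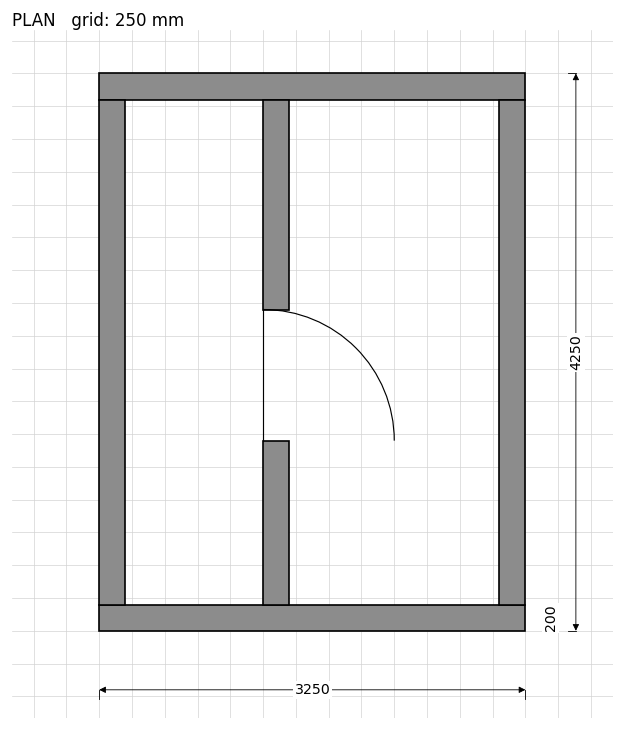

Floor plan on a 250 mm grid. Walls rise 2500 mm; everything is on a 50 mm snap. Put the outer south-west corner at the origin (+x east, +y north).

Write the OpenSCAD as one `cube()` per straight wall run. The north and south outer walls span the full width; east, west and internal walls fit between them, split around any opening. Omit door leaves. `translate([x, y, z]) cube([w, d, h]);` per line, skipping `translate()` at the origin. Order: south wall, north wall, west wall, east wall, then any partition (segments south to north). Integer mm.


cube([3250, 200, 2500]);
translate([0, 4050, 0]) cube([3250, 200, 2500]);
translate([0, 200, 0]) cube([200, 3850, 2500]);
translate([3050, 200, 0]) cube([200, 3850, 2500]);
translate([1250, 200, 0]) cube([200, 1250, 2500]);
translate([1250, 2450, 0]) cube([200, 1600, 2500]);
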